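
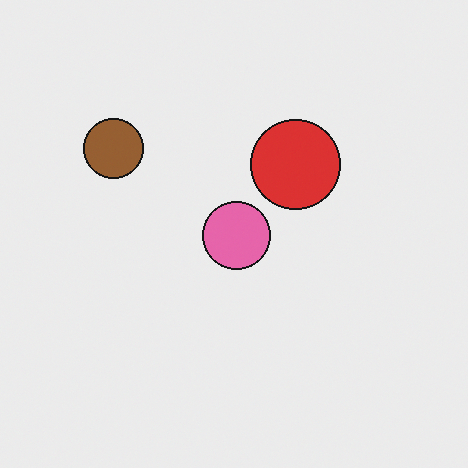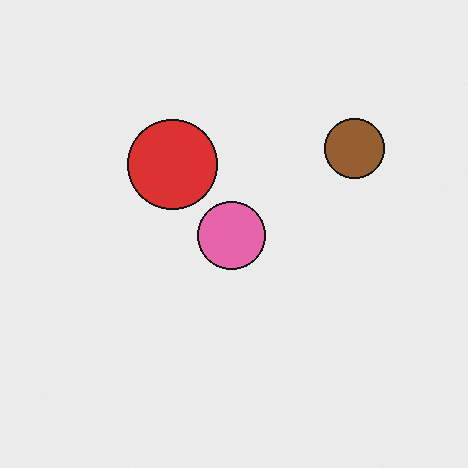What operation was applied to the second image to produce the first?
The transformation is: flipped horizontally (left ↔ right).

The brown circle is in the top-right of the second image and the top-left of the first — shapes on opposite sides of the vertical midline have swapped in a mirror flip.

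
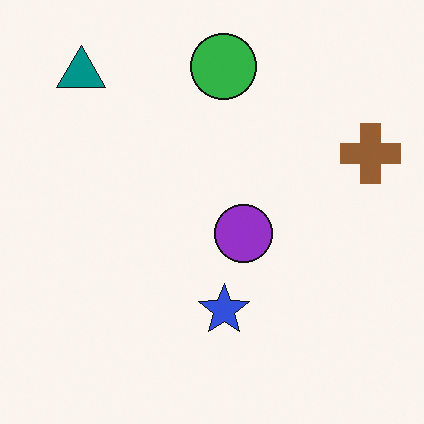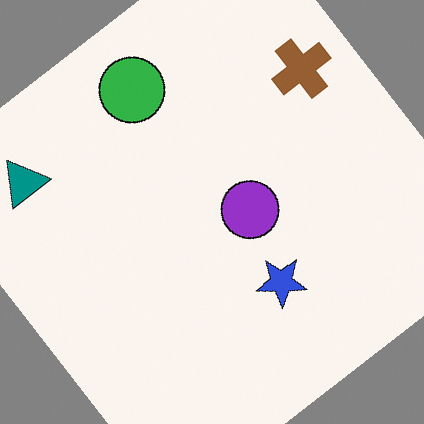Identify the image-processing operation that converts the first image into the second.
The image was rotated counter-clockwise by a large amount — several tens of degrees.

Every shape is tilted by the same angle and the image corners show triangular fill wedges — a whole-image rotation by a non-right angle.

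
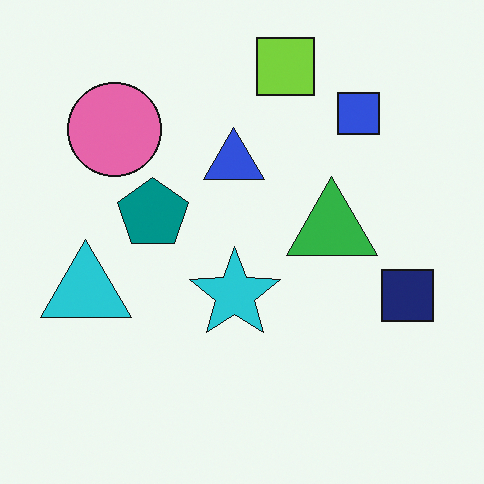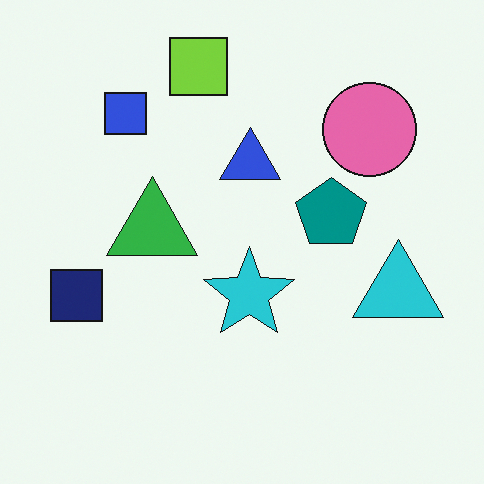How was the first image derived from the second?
The first image is the second flipped horizontally (left ↔ right).

The navy square is in the left of the second image and the right of the first — shapes on opposite sides of the vertical midline have swapped in a mirror flip.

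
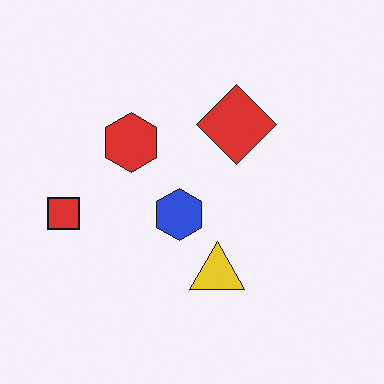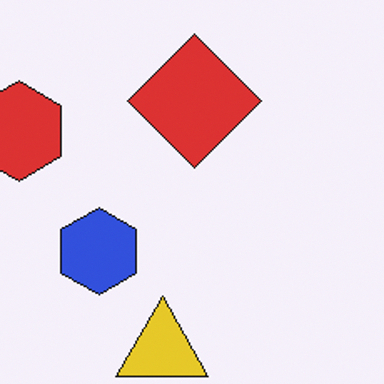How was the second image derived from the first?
It was cropped to a noticeably smaller region and rescaled.

The visible shapes are larger and the field of view is narrower; shapes near the original edges may be partly or wholly outside the frame — a crop-and-rescale.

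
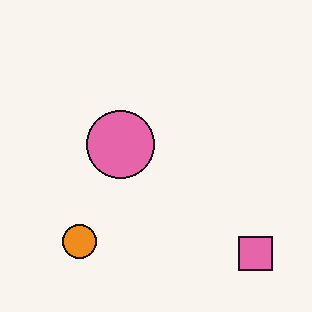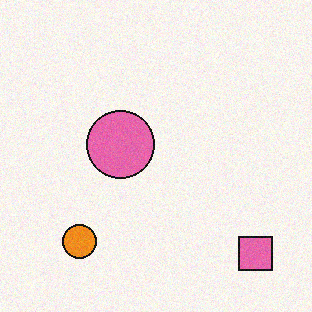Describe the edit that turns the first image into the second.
Degraded with light additive noise.

Random speckle covers the whole image, including the flat background.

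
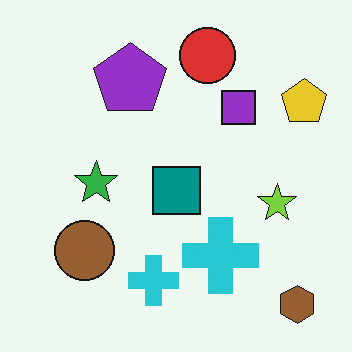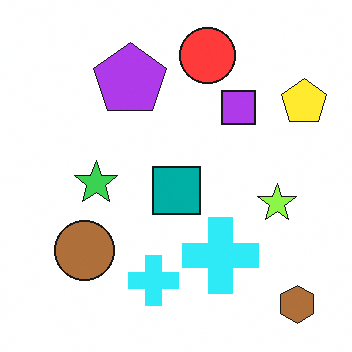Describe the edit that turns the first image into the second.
It was slightly brightened.

Every pixel — background and shapes alike — is uniformly brightened.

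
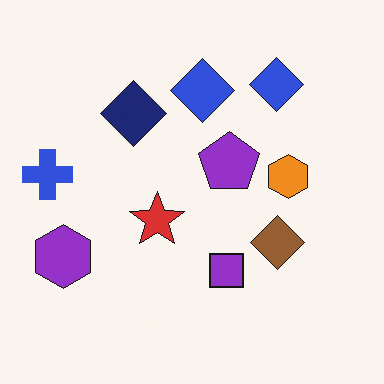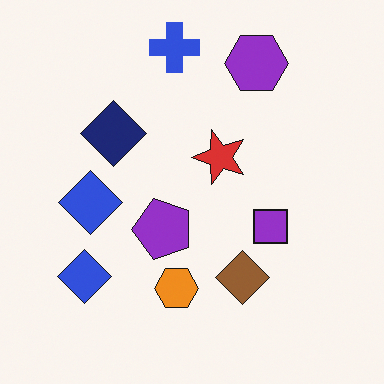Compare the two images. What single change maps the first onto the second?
The transformation is: transposed (reflected across the top-left ↔ bottom-right diagonal).

Shapes have swapped their row and column positions — what was in the top-right is now in the bottom-left — a diagonal reflection.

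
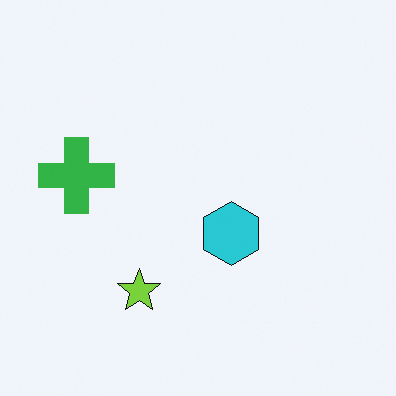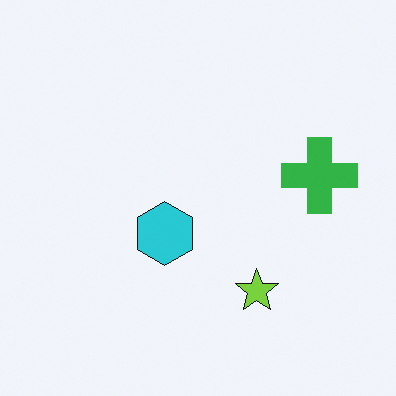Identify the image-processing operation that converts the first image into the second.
This is the original image flipped horizontally (left ↔ right).

The green cross is in the left of the first image and the right of the second — shapes on opposite sides of the vertical midline have swapped in a mirror flip.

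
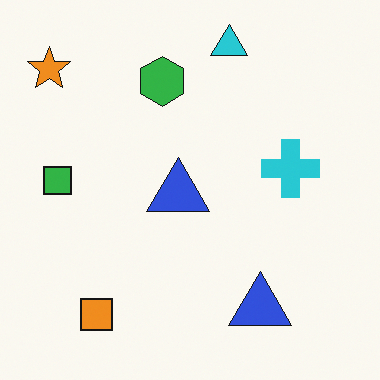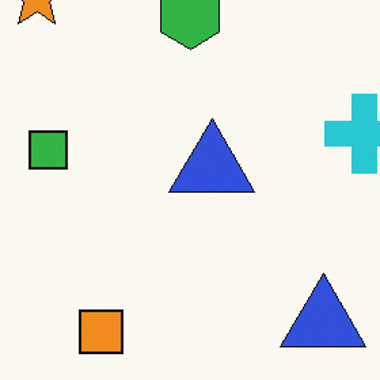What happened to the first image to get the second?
The transformation is: cropped to a modestly smaller region and rescaled.

The visible shapes are larger and the field of view is narrower; shapes near the original edges may be partly or wholly outside the frame — a crop-and-rescale.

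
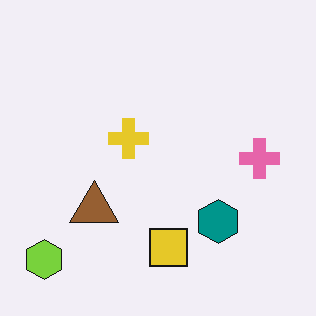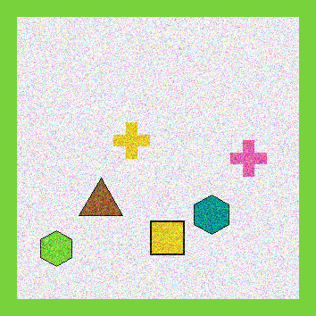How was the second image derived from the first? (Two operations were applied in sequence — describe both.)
Degraded with strong gaussian noise, then framed with a lime border.

Random speckle covers the whole image, including the flat background. A solid lime frame runs around the edge of the second image, with the content slightly shrunk inside it.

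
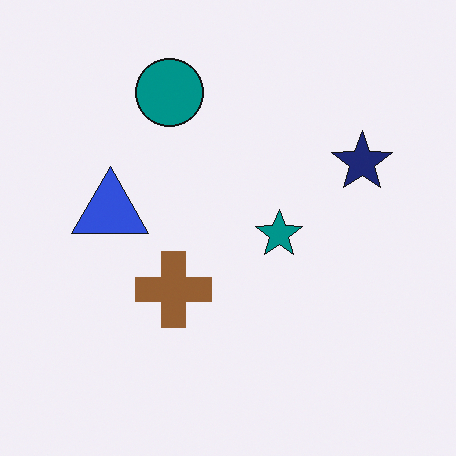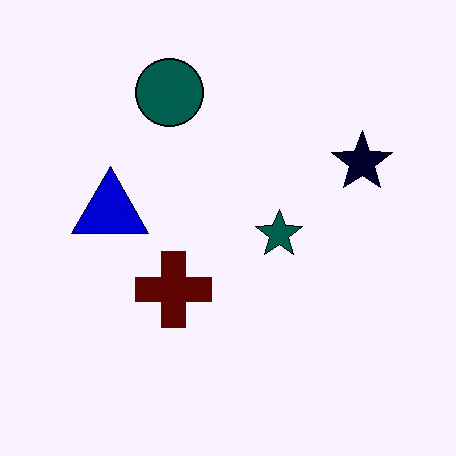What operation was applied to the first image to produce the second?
It was given much higher contrast.

Tones are pushed away from mid-grey across the whole image — a global contrast change.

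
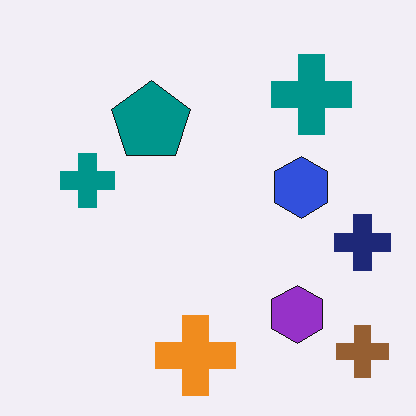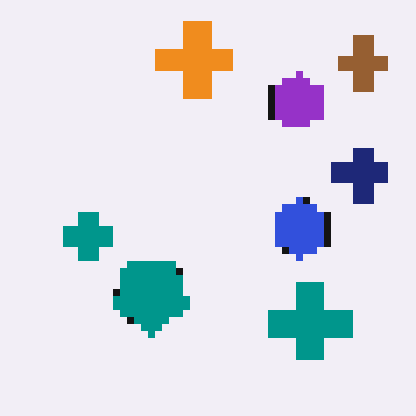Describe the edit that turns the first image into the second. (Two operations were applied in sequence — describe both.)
The image was moderately pixelated, then flipped vertically (top ↔ bottom).

Shapes are reduced to large square blocks; fine edges and outlines are lost — a downscale-then-upscale (mosaic) effect. The orange cross is in the bottom of the first image and the top of the second — shapes on opposite sides of the horizontal midline have swapped in a mirror flip.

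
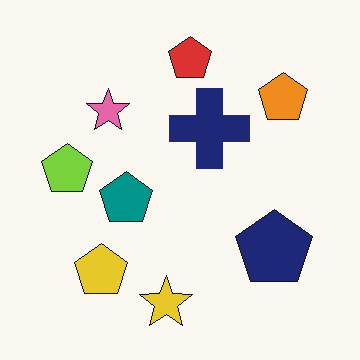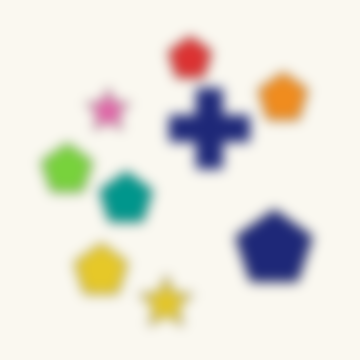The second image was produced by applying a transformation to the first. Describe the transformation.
Heavily blurred.

Shape edges and outlines are uniformly softened across the whole image.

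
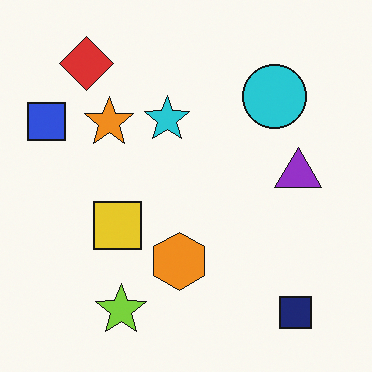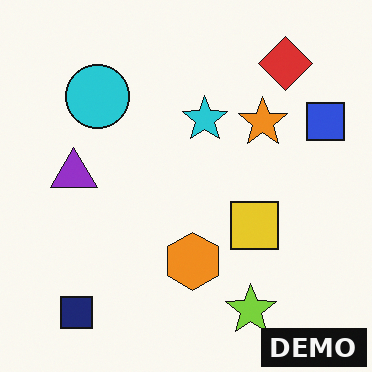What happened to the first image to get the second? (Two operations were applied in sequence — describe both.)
Flipped horizontally (left ↔ right), then watermarked with the text "DEMO" in the lower-right corner.

The blue square is in the top-left of the first image and the top-right of the second — shapes on opposite sides of the vertical midline have swapped in a mirror flip. A dark label reading "DEMO" appears in the lower-right corner.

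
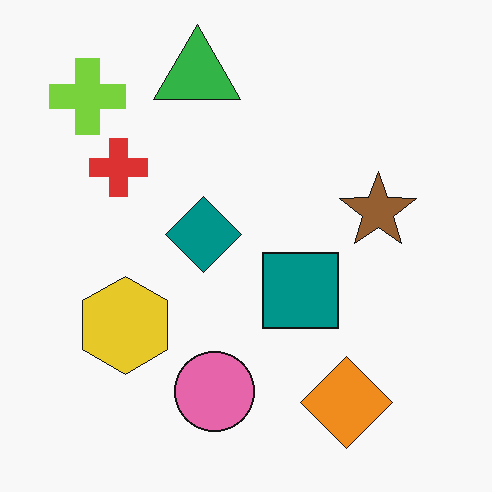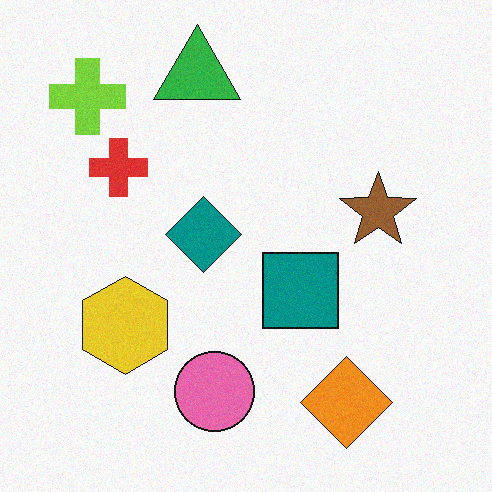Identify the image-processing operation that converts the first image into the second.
The transformation is: degraded with subtle gaussian noise.

Random speckle covers the whole image, including the flat background.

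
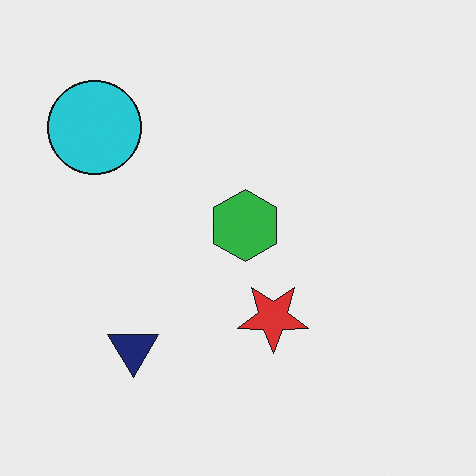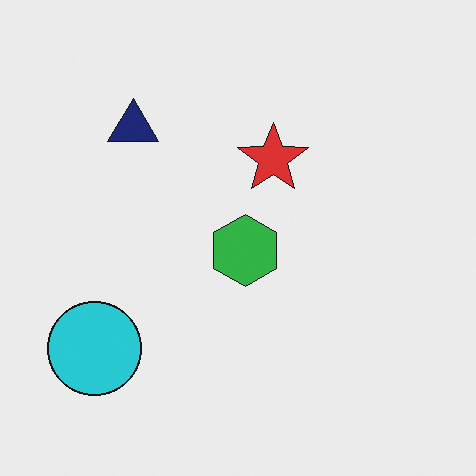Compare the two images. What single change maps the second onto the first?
It was flipped vertically (top ↔ bottom).

The navy triangle is in the top-left of the second image and the bottom-left of the first — shapes on opposite sides of the horizontal midline have swapped in a mirror flip.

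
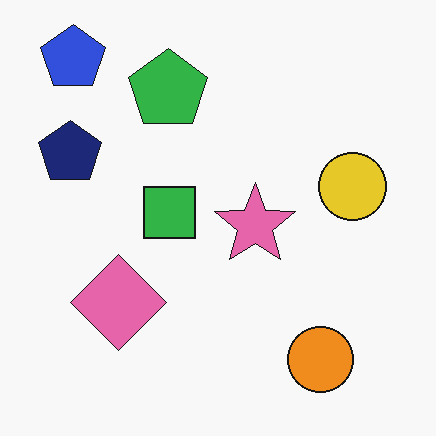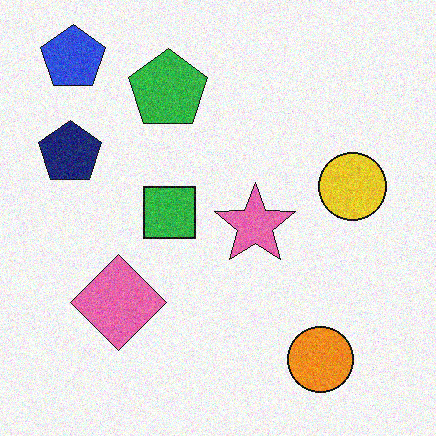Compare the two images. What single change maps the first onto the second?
The second image is the first degraded with visible gaussian noise.

Random speckle covers the whole image, including the flat background.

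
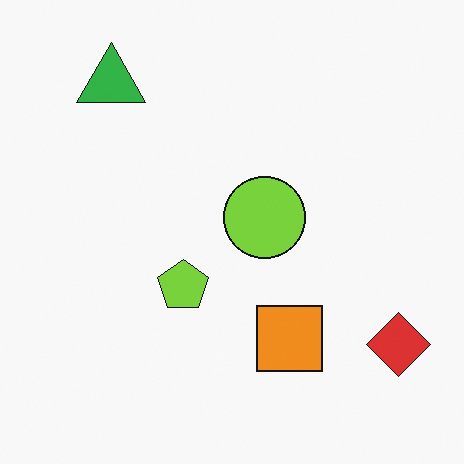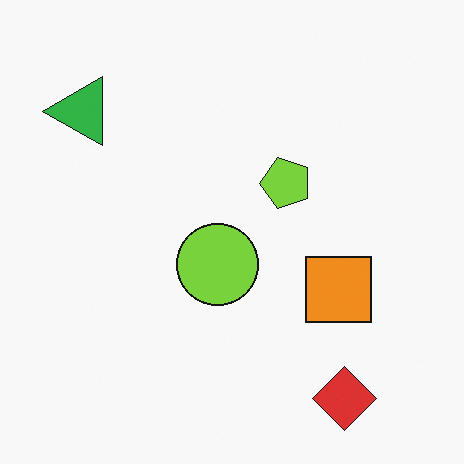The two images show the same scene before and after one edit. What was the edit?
It was transposed (reflected across the top-left ↔ bottom-right diagonal).

Shapes have swapped their row and column positions — what was in the top-right is now in the bottom-left — a diagonal reflection.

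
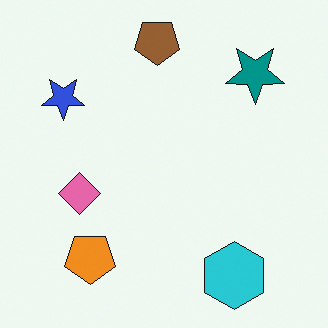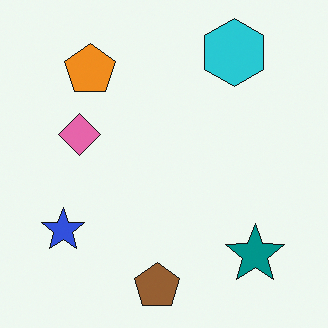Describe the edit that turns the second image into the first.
This is the original image flipped vertically (top ↔ bottom).

The brown pentagon is in the bottom of the second image and the top of the first — shapes on opposite sides of the horizontal midline have swapped in a mirror flip.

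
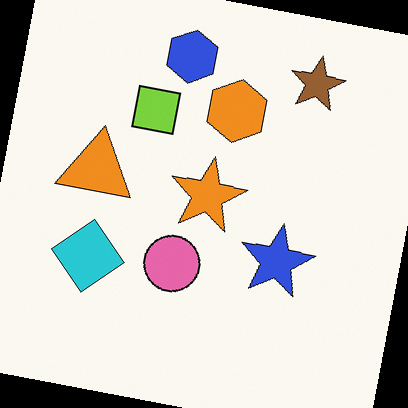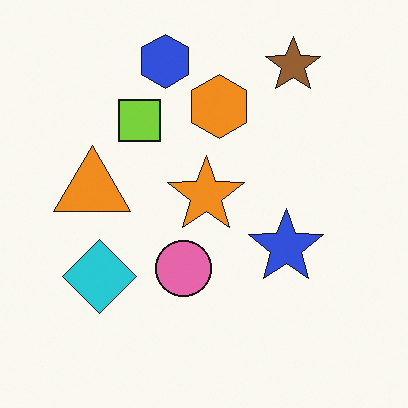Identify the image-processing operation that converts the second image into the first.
The image was rotated clockwise by a slight angle.

Every shape is tilted by the same angle and the image corners show triangular fill wedges — a whole-image rotation by a non-right angle.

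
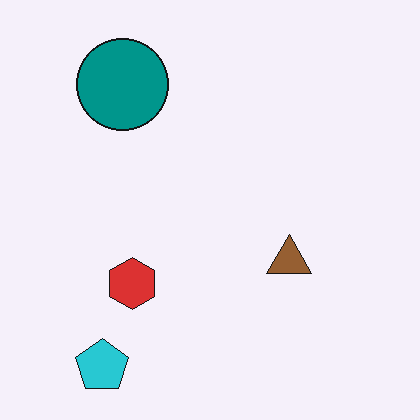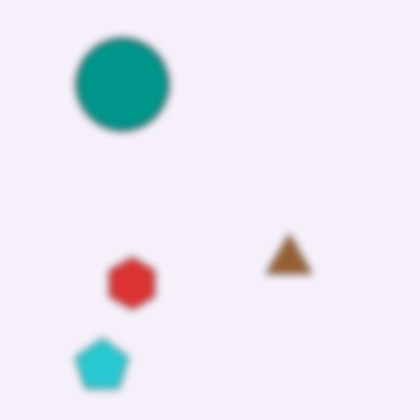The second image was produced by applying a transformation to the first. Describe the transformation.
The image was noticeably gaussian-blurred.

Shape edges and outlines are uniformly softened across the whole image.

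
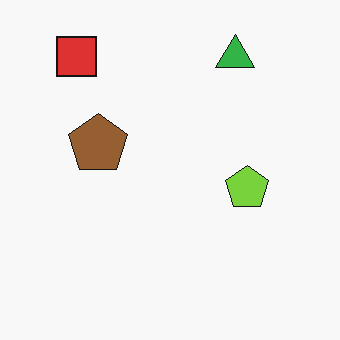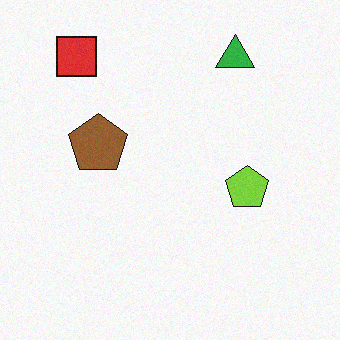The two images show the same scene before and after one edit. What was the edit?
This is the original image degraded with subtle gaussian noise.

Random speckle covers the whole image, including the flat background.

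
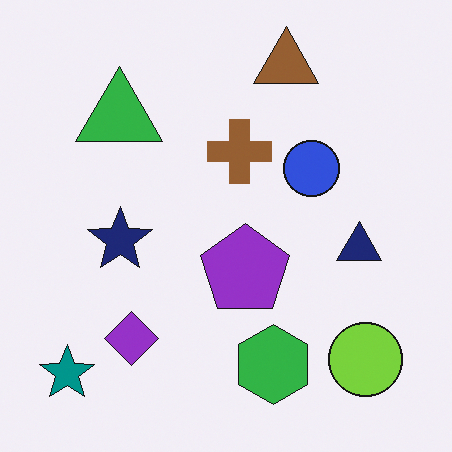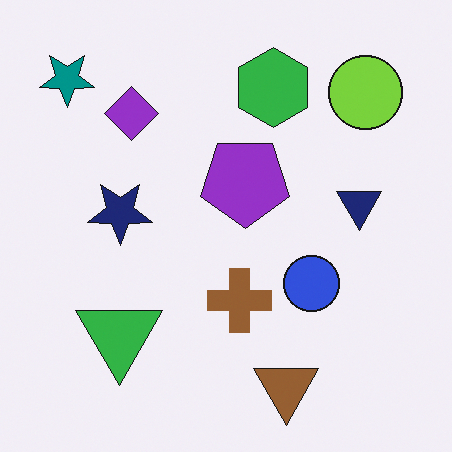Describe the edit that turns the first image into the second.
The image was flipped vertically (top ↔ bottom).

The brown triangle is in the top of the first image and the bottom of the second — shapes on opposite sides of the horizontal midline have swapped in a mirror flip.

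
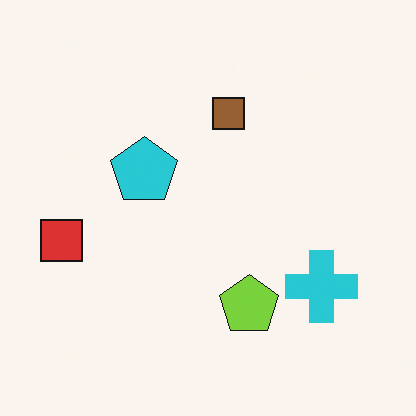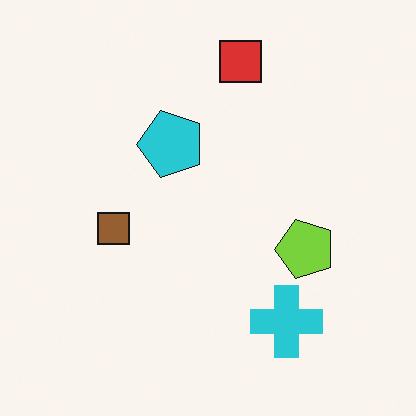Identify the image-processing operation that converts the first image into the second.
Transposed (reflected across the top-left ↔ bottom-right diagonal).

Shapes have swapped their row and column positions — what was in the top-right is now in the bottom-left — a diagonal reflection.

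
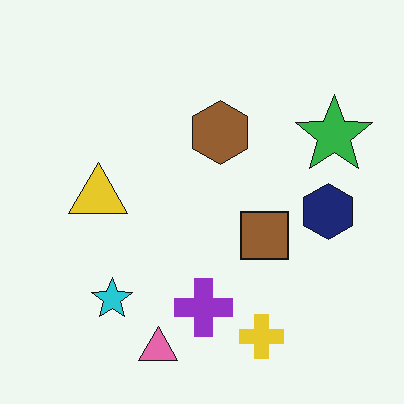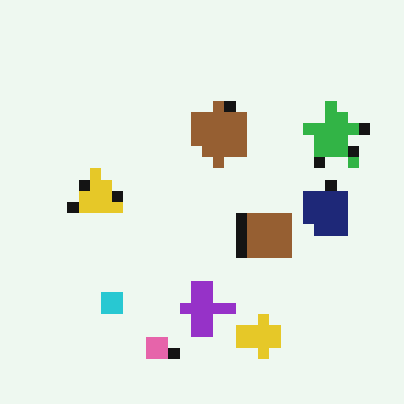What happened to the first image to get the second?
It was heavily pixelated into large blocks.

Shapes are reduced to large square blocks; fine edges and outlines are lost — a downscale-then-upscale (mosaic) effect.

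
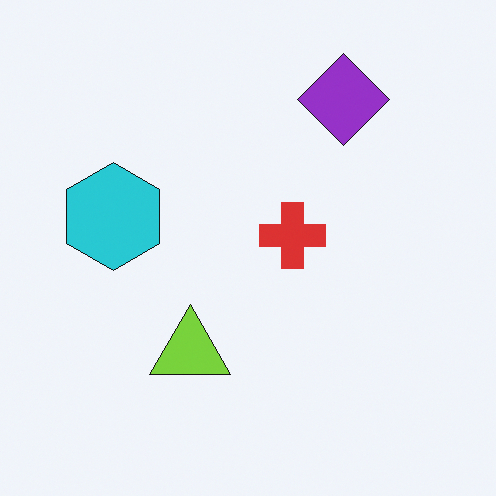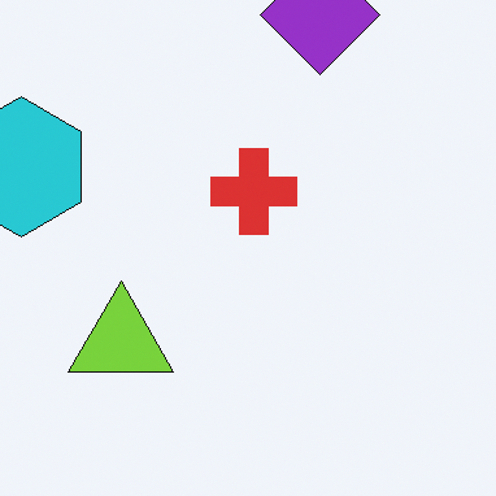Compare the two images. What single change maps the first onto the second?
It was cropped slightly and scaled back up.

The visible shapes are larger and the field of view is narrower; shapes near the original edges may be partly or wholly outside the frame — a crop-and-rescale.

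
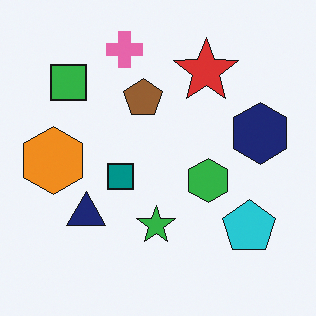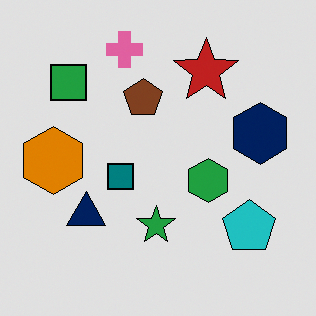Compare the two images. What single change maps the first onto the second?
The image was posterized to a reduced palette.

Each flat color has snapped to a coarser quantized level — most visibly, the near-white background has dropped to a flat grey.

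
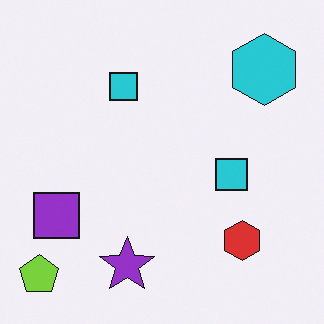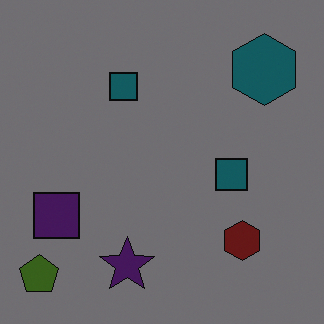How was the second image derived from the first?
The image was darkened a lot.

Every pixel — background and shapes alike — is uniformly darkened.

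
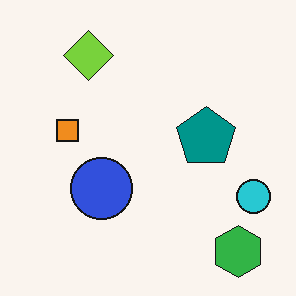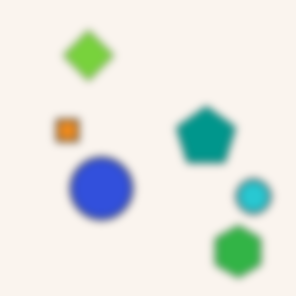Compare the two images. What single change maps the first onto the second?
The transformation is: moderately blurred.

Shape edges and outlines are uniformly softened across the whole image.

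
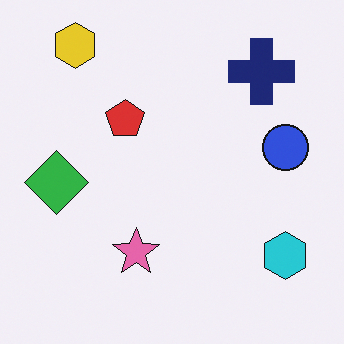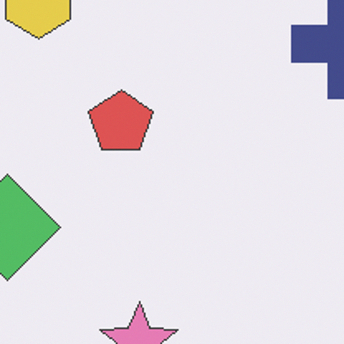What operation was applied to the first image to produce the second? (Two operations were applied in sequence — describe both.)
The transformation is: cropped tightly and scaled back up, then given slightly reduced contrast.

The visible shapes are larger and the field of view is narrower; shapes near the original edges may be partly or wholly outside the frame — a crop-and-rescale. Tones are pushed toward mid-grey across the whole image — a global contrast change.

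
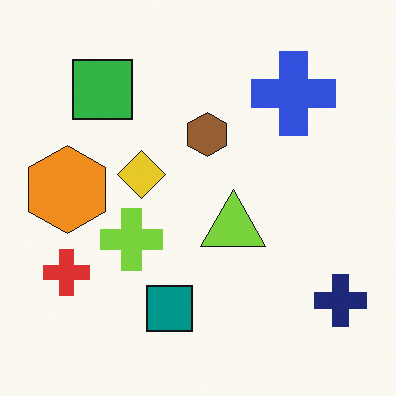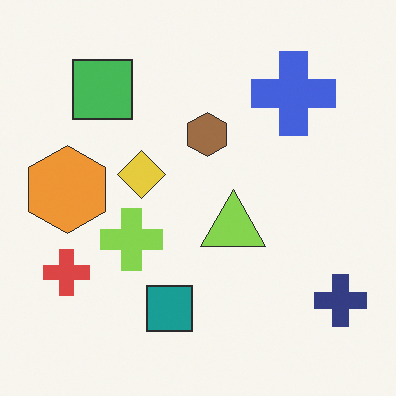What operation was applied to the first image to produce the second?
The image was given slightly reduced contrast.

Tones are pushed toward mid-grey across the whole image — a global contrast change.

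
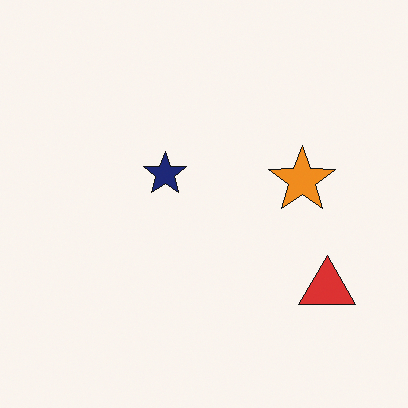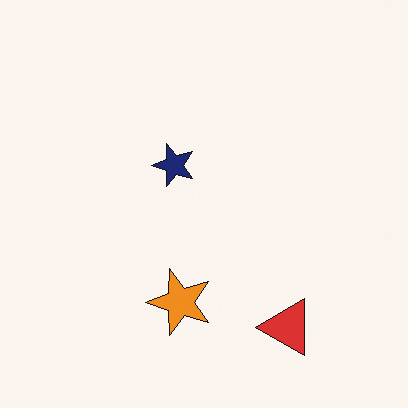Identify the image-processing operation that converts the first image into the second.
The second image is the first transposed (reflected across the top-left ↔ bottom-right diagonal).

Shapes have swapped their row and column positions — what was in the top-right is now in the bottom-left — a diagonal reflection.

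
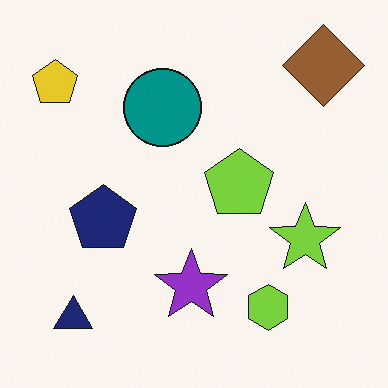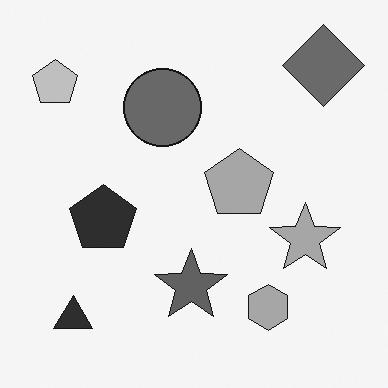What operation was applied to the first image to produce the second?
It was converted to grayscale.

All color is removed — every shape is now a shade of grey.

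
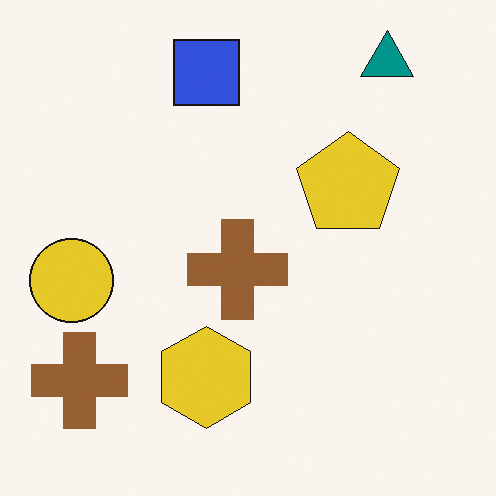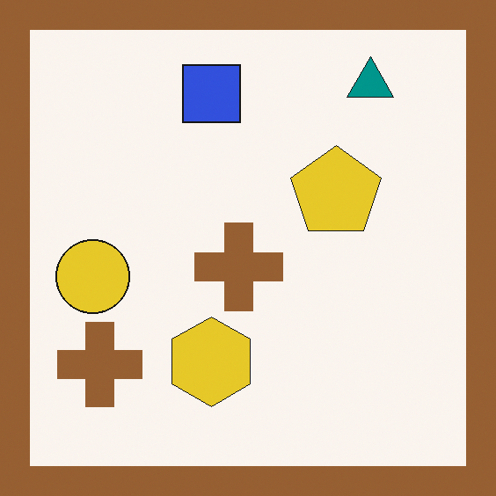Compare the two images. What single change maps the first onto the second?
The image was framed with a brown border.

A solid brown frame runs around the edge of the second image, with the content slightly shrunk inside it.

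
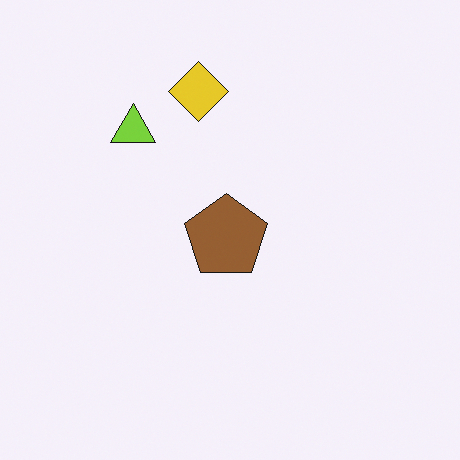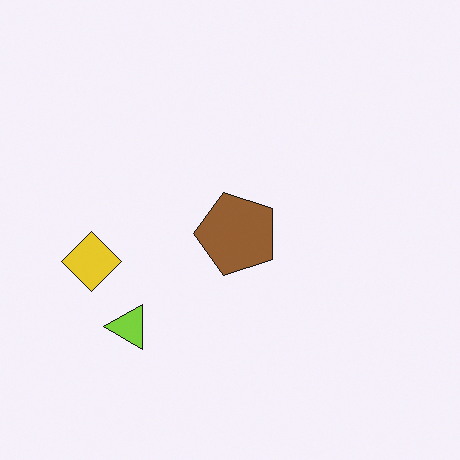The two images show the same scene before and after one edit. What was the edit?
This is the original image rotated 90° counter-clockwise.

The yellow diamond sits in the top of the first image and the left of the second — consistent with a whole-image 90° counter-clockwise rotation.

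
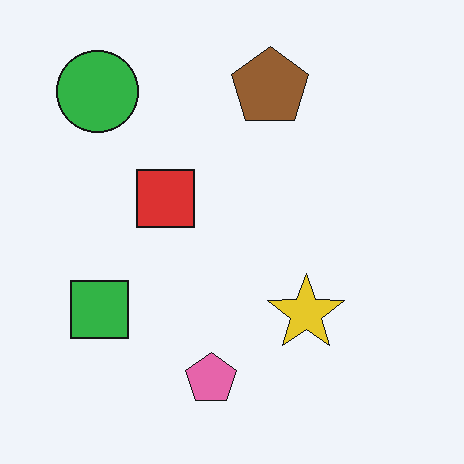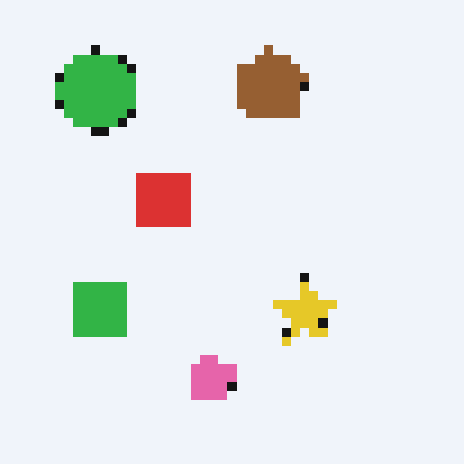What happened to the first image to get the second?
The image was heavily pixelated into large blocks.

Shapes are reduced to large square blocks; fine edges and outlines are lost — a downscale-then-upscale (mosaic) effect.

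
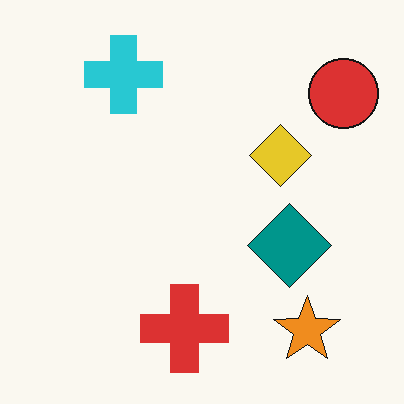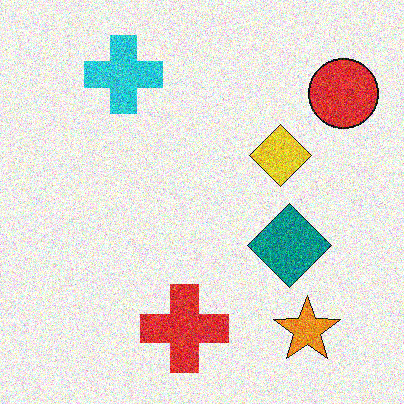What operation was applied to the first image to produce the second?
The second image is the first degraded with strong gaussian noise.

Random speckle covers the whole image, including the flat background.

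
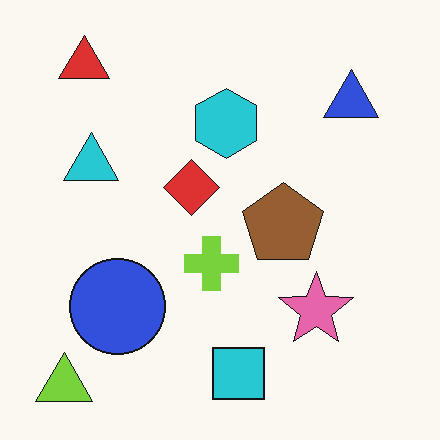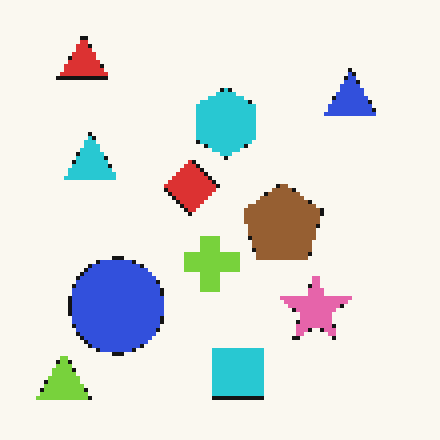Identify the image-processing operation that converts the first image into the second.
The image was lightly pixelated (a mild mosaic effect).

Shapes are reduced to large square blocks; fine edges and outlines are lost — a downscale-then-upscale (mosaic) effect.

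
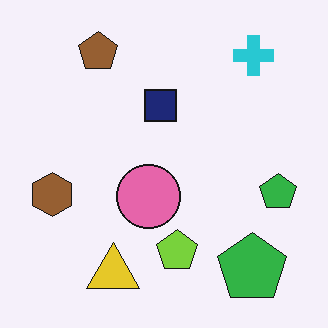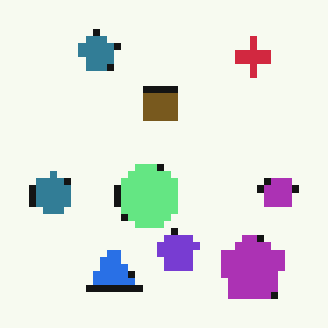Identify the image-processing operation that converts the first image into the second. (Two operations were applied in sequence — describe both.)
The image was hue-shifted through roughly half the color wheel, then moderately pixelated.

Every shape's color has rotated by the same amount around the hue wheel — a uniform hue shift. Shapes are reduced to large square blocks; fine edges and outlines are lost — a downscale-then-upscale (mosaic) effect.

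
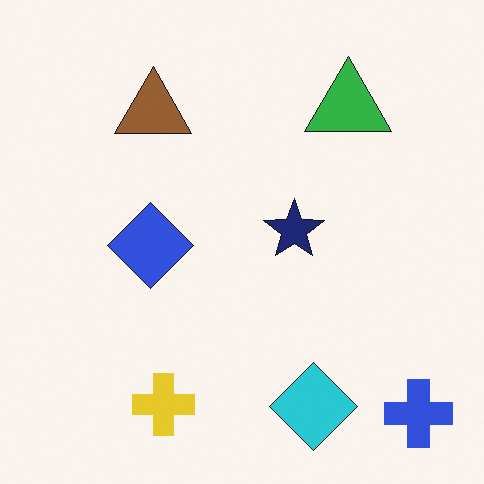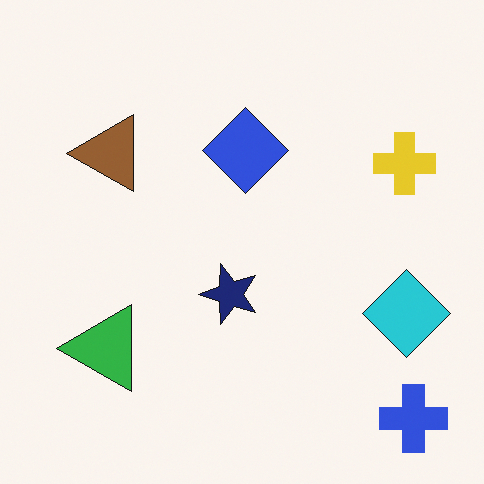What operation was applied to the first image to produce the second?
Transposed (reflected across the top-left ↔ bottom-right diagonal).

Shapes have swapped their row and column positions — what was in the top-right is now in the bottom-left — a diagonal reflection.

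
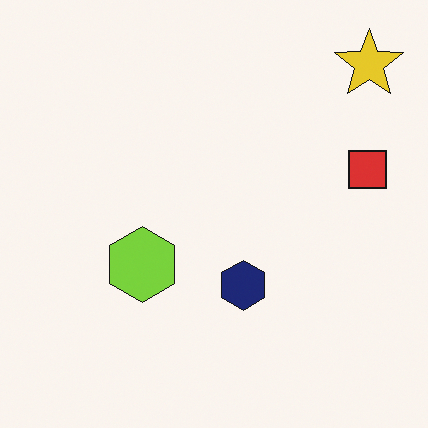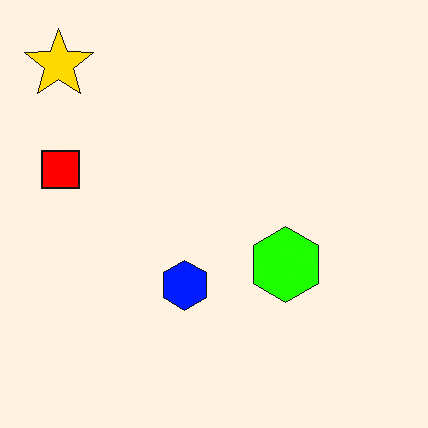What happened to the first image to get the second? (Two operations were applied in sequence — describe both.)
The image was made much more vivid (saturation change), then flipped horizontally (left ↔ right).

All colors are more vivid — a global saturation change. The yellow star is in the top-right of the first image and the top-left of the second — shapes on opposite sides of the vertical midline have swapped in a mirror flip.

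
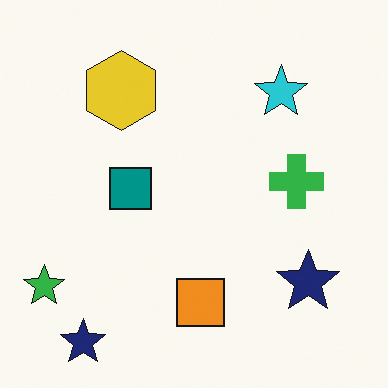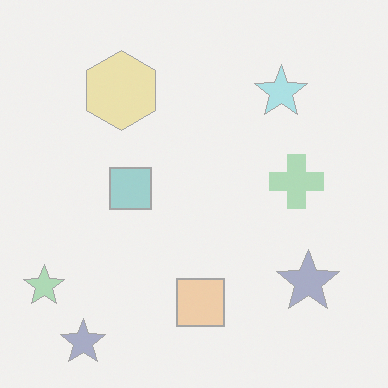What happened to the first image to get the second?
This is the original image given much lower contrast.

Tones are pushed toward mid-grey across the whole image — a global contrast change.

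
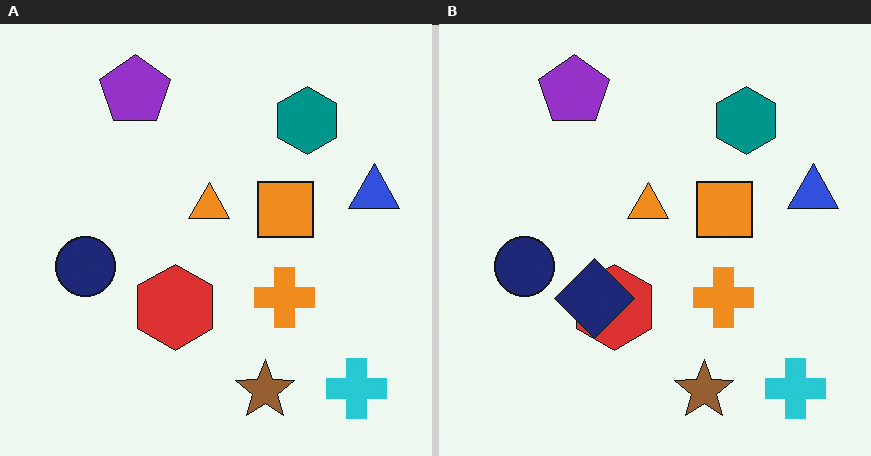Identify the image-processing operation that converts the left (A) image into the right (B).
This is the original image overlaid with an additional navy diamond.

A navy diamond appears in the right (B) image that is absent from the left (A).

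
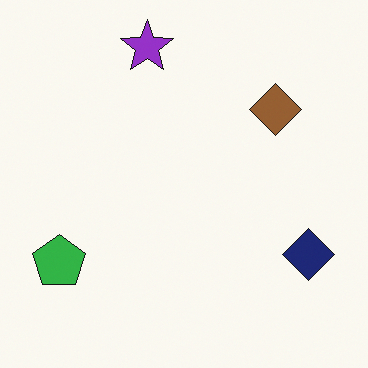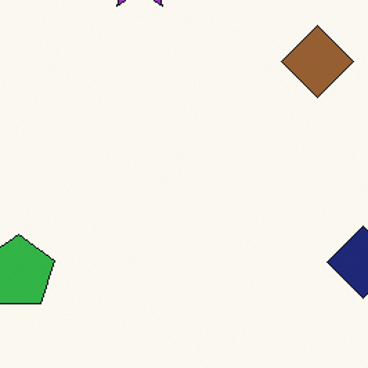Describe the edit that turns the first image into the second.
It was cropped slightly and scaled back up.

The visible shapes are larger and the field of view is narrower; shapes near the original edges may be partly or wholly outside the frame — a crop-and-rescale.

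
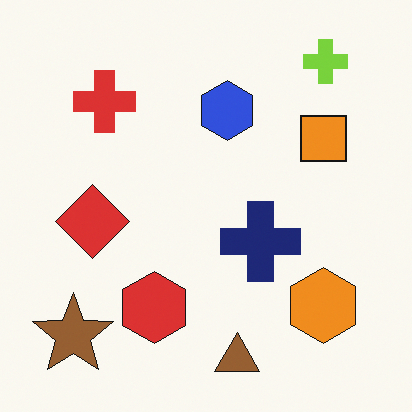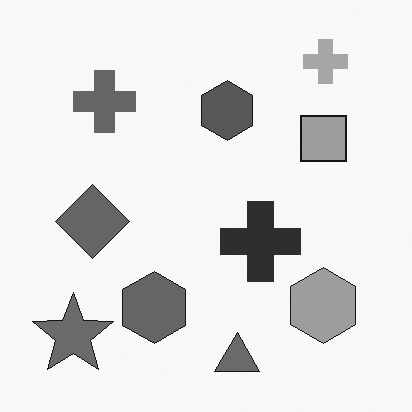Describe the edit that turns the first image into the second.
Converted to grayscale.

All color is removed — every shape is now a shade of grey.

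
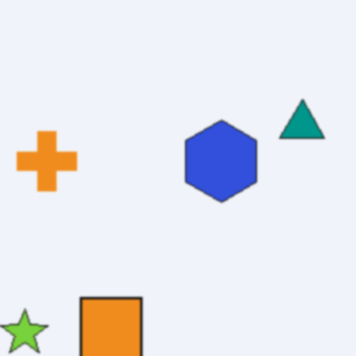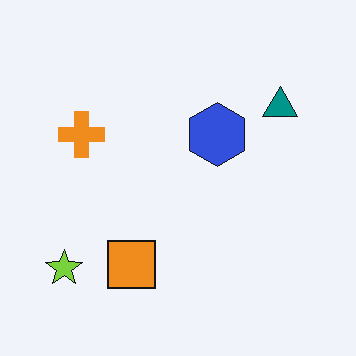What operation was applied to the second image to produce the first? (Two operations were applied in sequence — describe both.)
The first image is the second cropped to a modestly smaller region and rescaled, then lightly blurred.

The visible shapes are larger and the field of view is narrower; shapes near the original edges may be partly or wholly outside the frame — a crop-and-rescale. Shape edges and outlines are uniformly softened across the whole image.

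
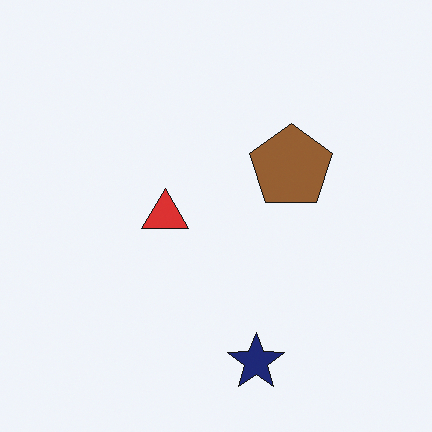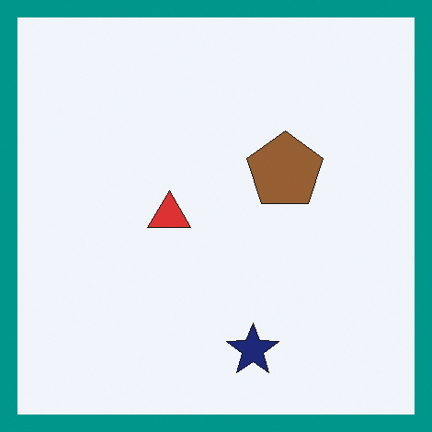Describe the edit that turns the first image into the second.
It was framed with a teal border.

A solid teal frame runs around the edge of the second image, with the content slightly shrunk inside it.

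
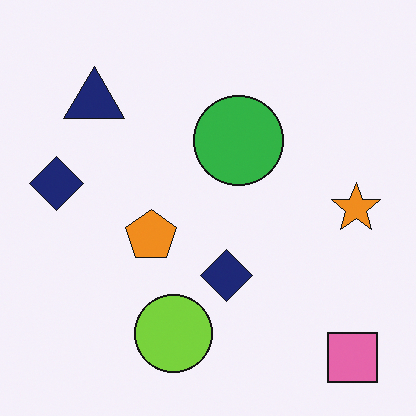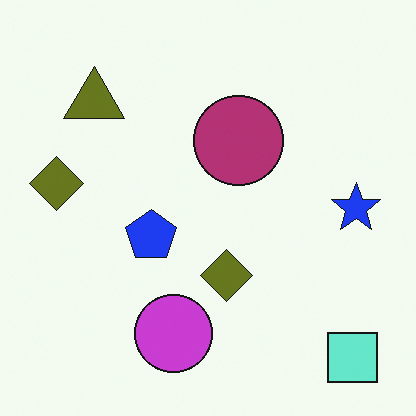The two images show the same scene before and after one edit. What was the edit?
It was hue-shifted by a large amount.

Every shape's color has rotated by the same amount around the hue wheel — a uniform hue shift.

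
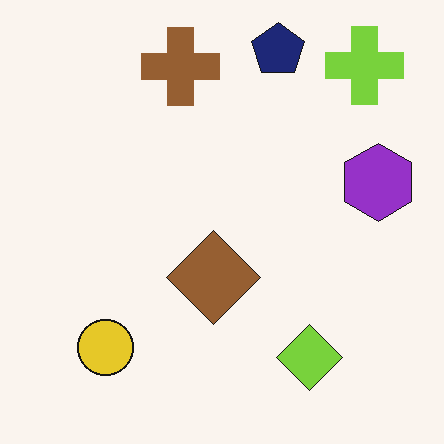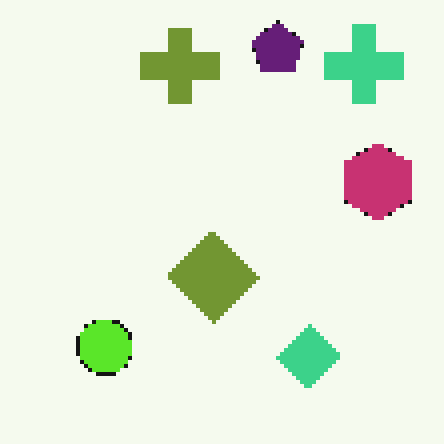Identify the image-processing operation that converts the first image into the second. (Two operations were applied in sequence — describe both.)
The second image is the first hue-shifted slightly, then mildly pixelated.

Every shape's color has rotated by the same amount around the hue wheel — a uniform hue shift. Shapes are reduced to large square blocks; fine edges and outlines are lost — a downscale-then-upscale (mosaic) effect.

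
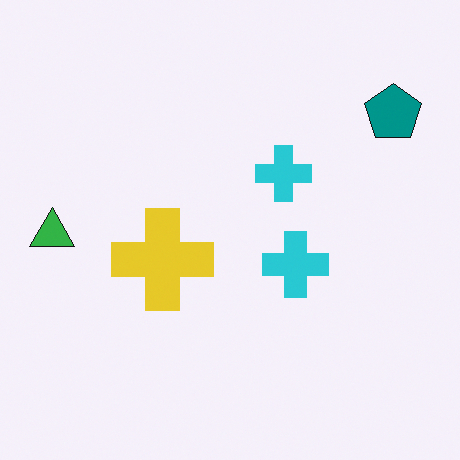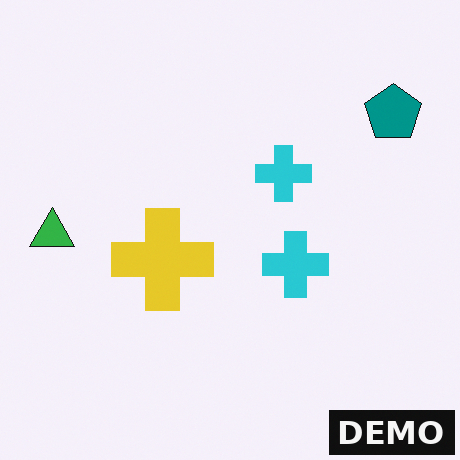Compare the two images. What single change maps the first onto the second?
The second image is the first watermarked with the text "DEMO" in the lower-right corner.

A dark label reading "DEMO" appears in the lower-right corner.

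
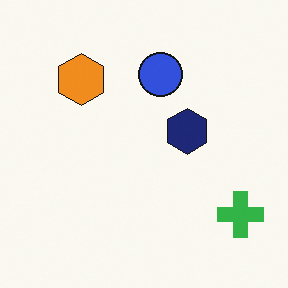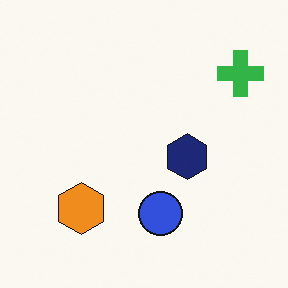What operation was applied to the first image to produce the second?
It was flipped vertically (top ↔ bottom).

The blue circle is in the top of the first image and the bottom of the second — shapes on opposite sides of the horizontal midline have swapped in a mirror flip.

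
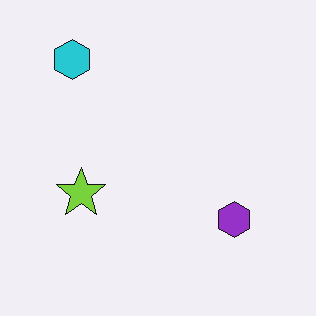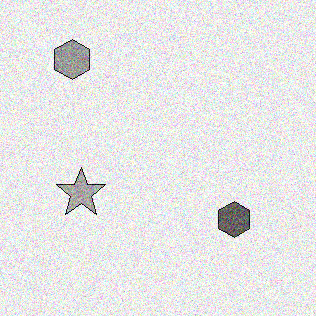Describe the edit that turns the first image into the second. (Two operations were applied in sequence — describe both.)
The second image is the first converted to grayscale, then degraded with strong gaussian noise.

All color is removed — every shape is now a shade of grey. Random speckle covers the whole image, including the flat background.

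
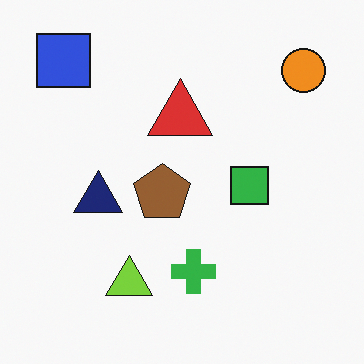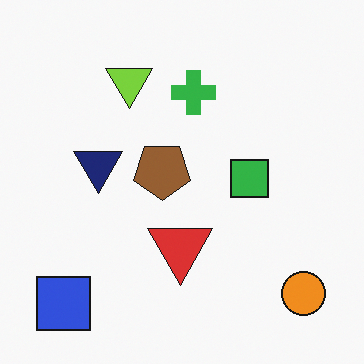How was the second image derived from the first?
The transformation is: flipped vertically (top ↔ bottom).

The blue square is in the top-left of the first image and the bottom-left of the second — shapes on opposite sides of the horizontal midline have swapped in a mirror flip.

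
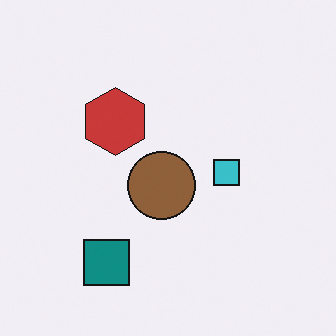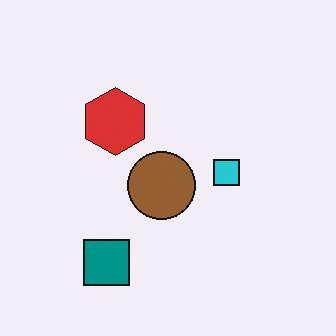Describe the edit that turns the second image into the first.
It was slightly desaturated.

All colors are more muted and greyish — a global saturation change.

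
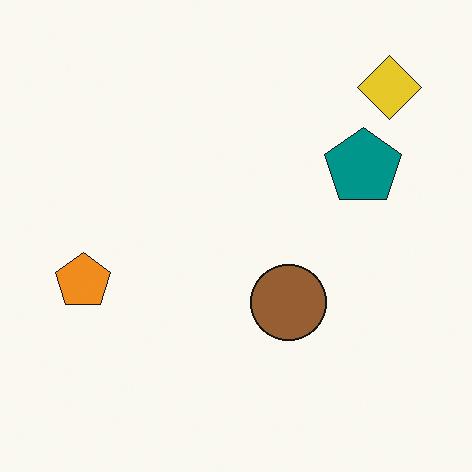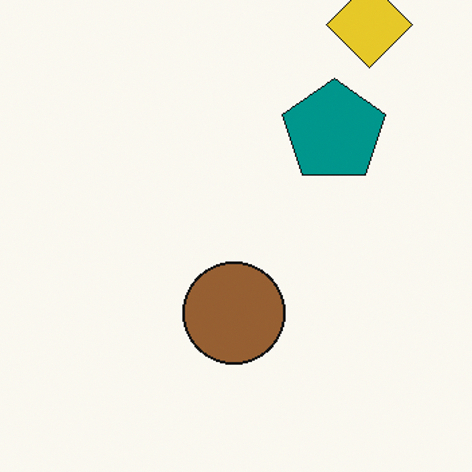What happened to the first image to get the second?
This is the original image cropped slightly and scaled back up.

The visible shapes are larger and the field of view is narrower; shapes near the original edges may be partly or wholly outside the frame — a crop-and-rescale.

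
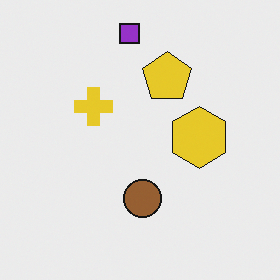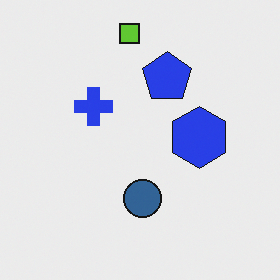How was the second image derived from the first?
Hue-shifted by a large amount.

Every shape's color has rotated by the same amount around the hue wheel — a uniform hue shift.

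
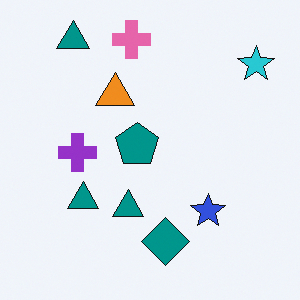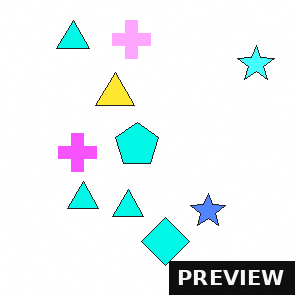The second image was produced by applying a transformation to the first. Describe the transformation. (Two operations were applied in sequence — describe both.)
The second image is the first substantially brightened, then watermarked with the text "PREVIEW" in the lower-right corner.

Every pixel — background and shapes alike — is uniformly brightened. A dark label reading "PREVIEW" appears in the lower-right corner.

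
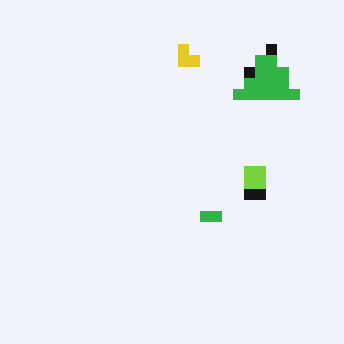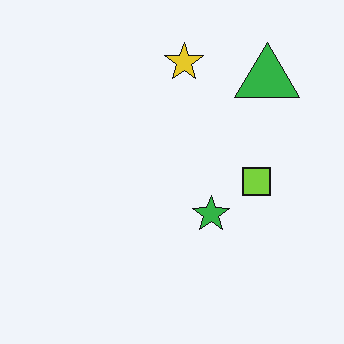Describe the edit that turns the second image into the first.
This is the original image heavily pixelated into large blocks.

Shapes are reduced to large square blocks; fine edges and outlines are lost — a downscale-then-upscale (mosaic) effect.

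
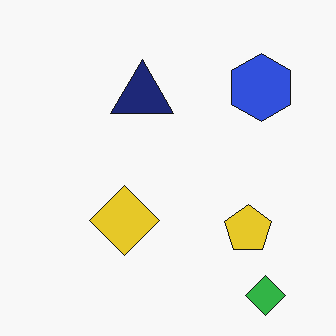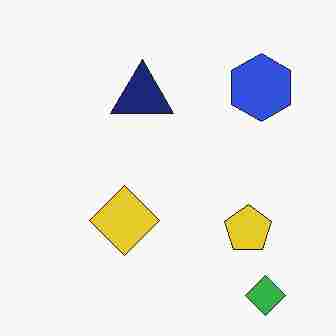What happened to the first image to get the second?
This is the original image heavily JPEG-compressed with obvious blocking artifacts.

Blocky 8×8 compression artifacts appear around shape edges and the flat background shows ringing — characteristic JPEG degradation.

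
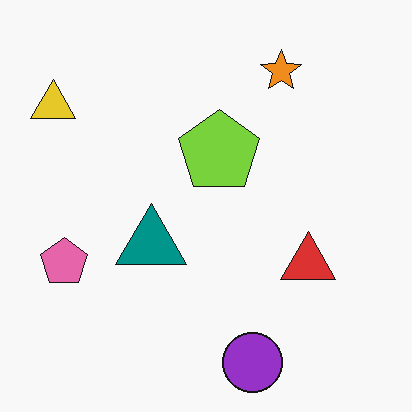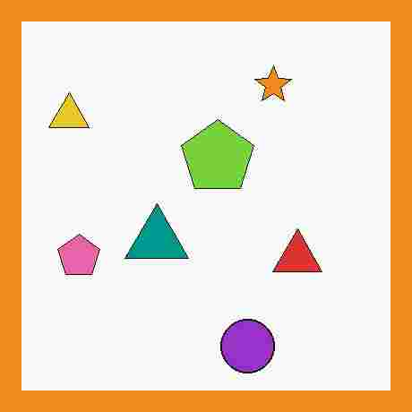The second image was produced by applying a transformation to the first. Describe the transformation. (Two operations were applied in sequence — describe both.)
The second image is the first heavily JPEG-compressed with obvious blocking artifacts, then framed with a orange border.

Blocky 8×8 compression artifacts appear around shape edges and the flat background shows ringing — characteristic JPEG degradation. A solid orange frame runs around the edge of the second image, with the content slightly shrunk inside it.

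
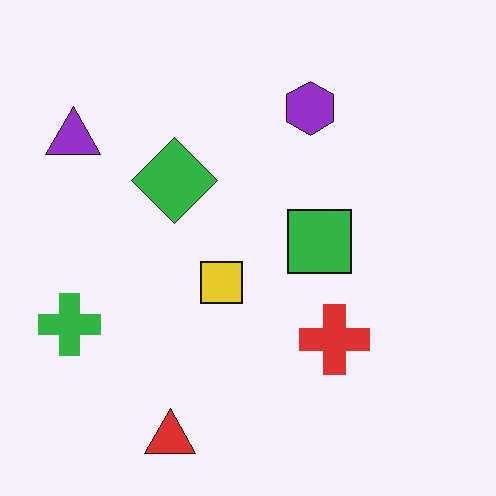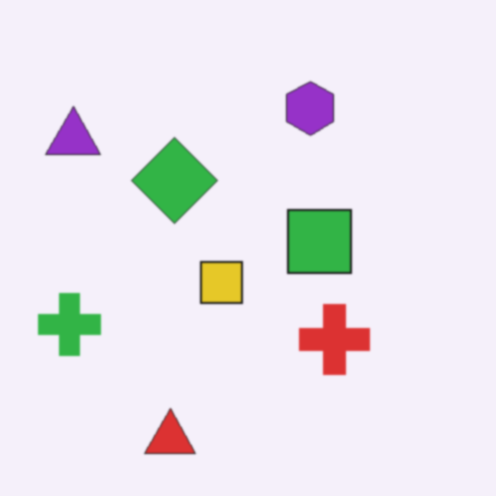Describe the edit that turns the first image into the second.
The image was slightly softened.

Shape edges and outlines are uniformly softened across the whole image.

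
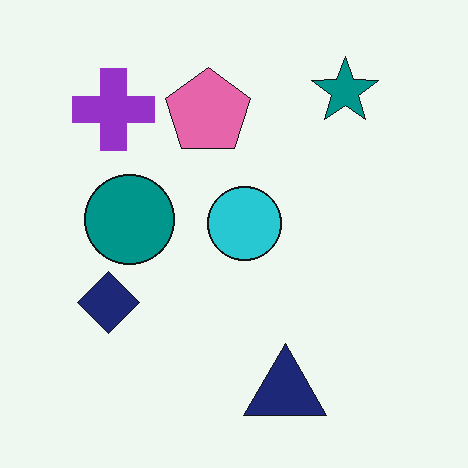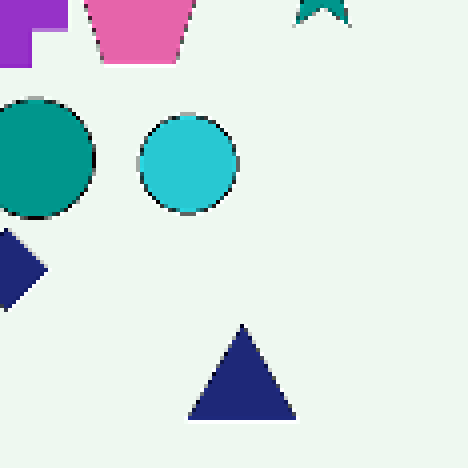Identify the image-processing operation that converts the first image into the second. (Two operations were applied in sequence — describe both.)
The image was cropped to a modestly smaller region and rescaled, then lightly pixelated (a mild mosaic effect).

The visible shapes are larger and the field of view is narrower; shapes near the original edges may be partly or wholly outside the frame — a crop-and-rescale. Shapes are reduced to large square blocks; fine edges and outlines are lost — a downscale-then-upscale (mosaic) effect.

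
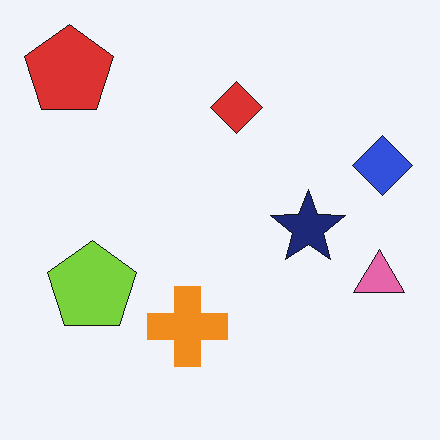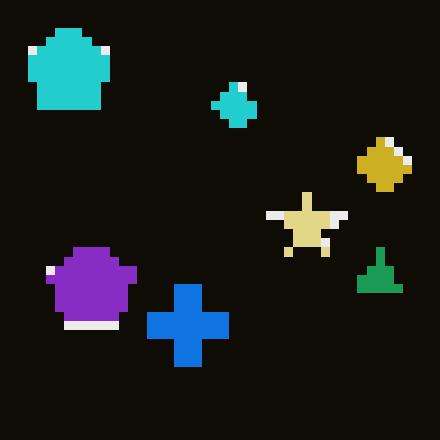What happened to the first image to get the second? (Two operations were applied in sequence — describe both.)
It was coarsely pixelated, then color-inverted (negative).

Shapes are reduced to large square blocks; fine edges and outlines are lost — a downscale-then-upscale (mosaic) effect. The light background has become dark and every shape's color is its complement — a photographic negative.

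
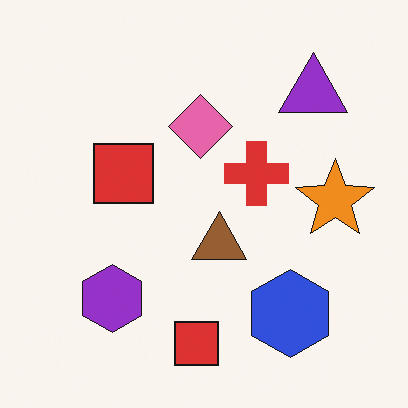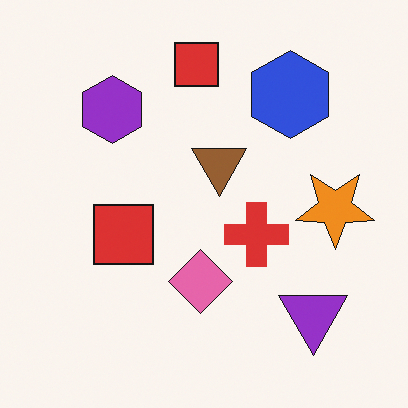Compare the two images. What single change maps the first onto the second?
The transformation is: flipped vertically (top ↔ bottom).

The purple triangle is in the top-right of the first image and the bottom-right of the second — shapes on opposite sides of the horizontal midline have swapped in a mirror flip.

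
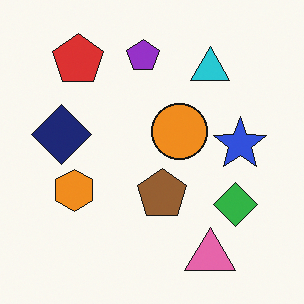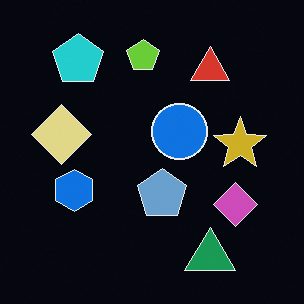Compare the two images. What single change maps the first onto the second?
The transformation is: color-inverted (negative).

The light background has become dark and every shape's color is its complement — a photographic negative.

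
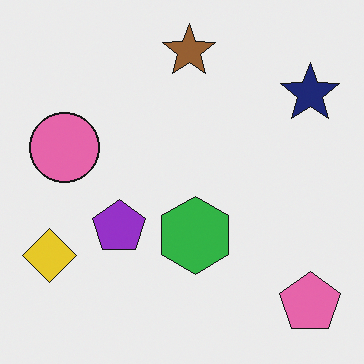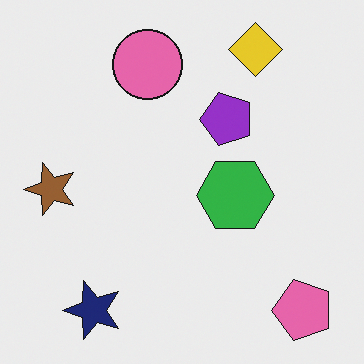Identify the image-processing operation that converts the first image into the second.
Transposed (reflected across the top-left ↔ bottom-right diagonal).

Shapes have swapped their row and column positions — what was in the top-right is now in the bottom-left — a diagonal reflection.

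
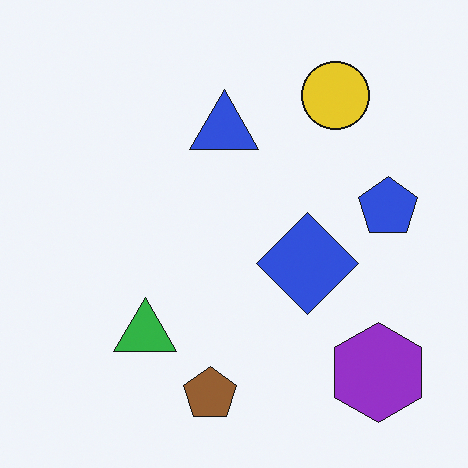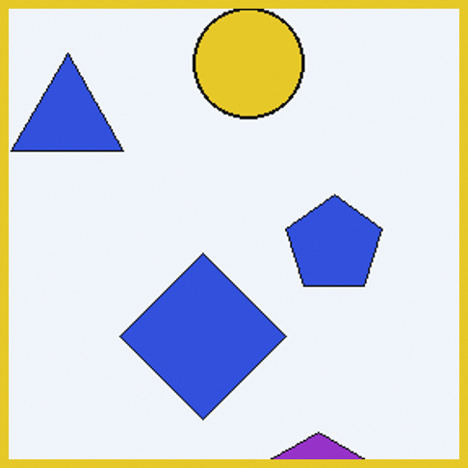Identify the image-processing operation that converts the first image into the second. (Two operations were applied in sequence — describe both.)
It was cropped tightly and scaled back up, then framed with a yellow border.

The visible shapes are larger and the field of view is narrower; shapes near the original edges may be partly or wholly outside the frame — a crop-and-rescale. A solid yellow frame runs around the edge of the second image, with the content slightly shrunk inside it.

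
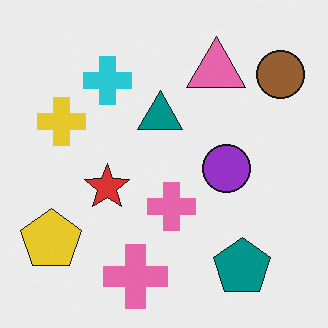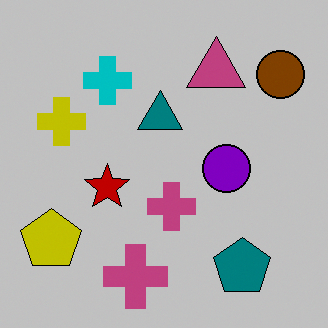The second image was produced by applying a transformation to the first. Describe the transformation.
The second image is the first heavily posterized to just a handful of flat colors.

Each flat color has snapped to a coarser quantized level — most visibly, the near-white background has dropped to a flat grey.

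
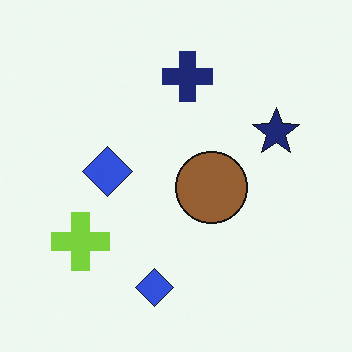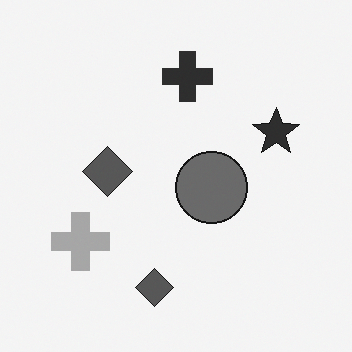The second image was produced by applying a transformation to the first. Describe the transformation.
The transformation is: converted to grayscale.

All color is removed — every shape is now a shade of grey.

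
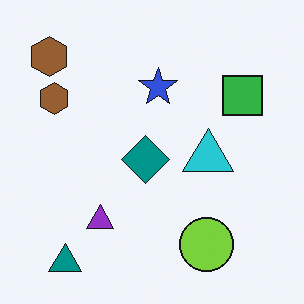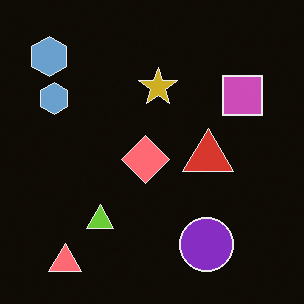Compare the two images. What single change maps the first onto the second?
The transformation is: color-inverted (negative).

The light background has become dark and every shape's color is its complement — a photographic negative.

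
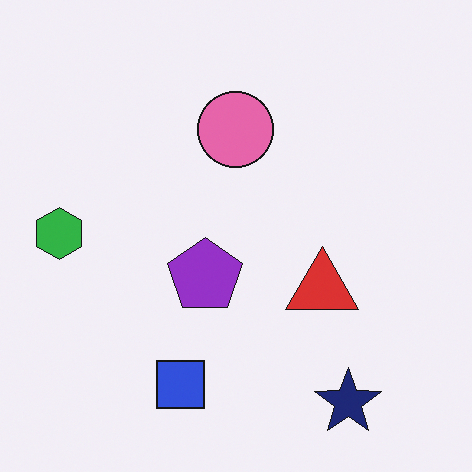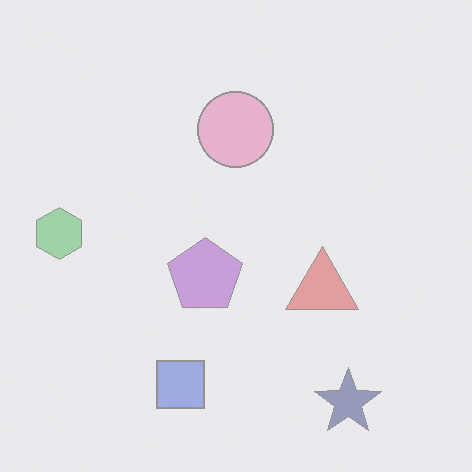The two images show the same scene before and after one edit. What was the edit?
The second image is the first washed out (contrast reduced).

Tones are pushed toward mid-grey across the whole image — a global contrast change.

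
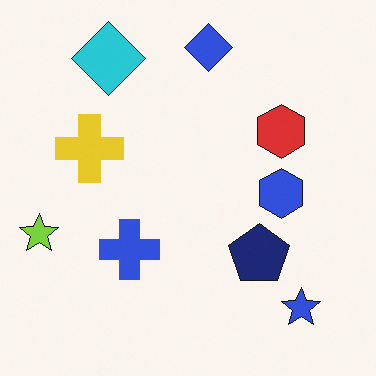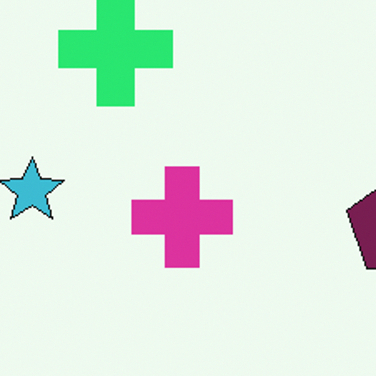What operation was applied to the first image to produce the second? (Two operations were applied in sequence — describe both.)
This is the original image hue-shifted by a moderate amount, then cropped to a noticeably smaller region and rescaled.

Every shape's color has rotated by the same amount around the hue wheel — a uniform hue shift. The visible shapes are larger and the field of view is narrower; shapes near the original edges may be partly or wholly outside the frame — a crop-and-rescale.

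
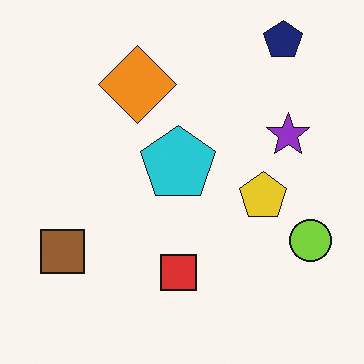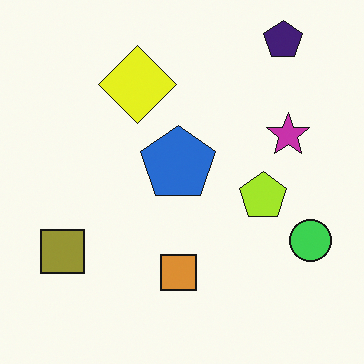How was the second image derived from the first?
It was hue-shifted by a small amount.

Every shape's color has rotated by the same amount around the hue wheel — a uniform hue shift.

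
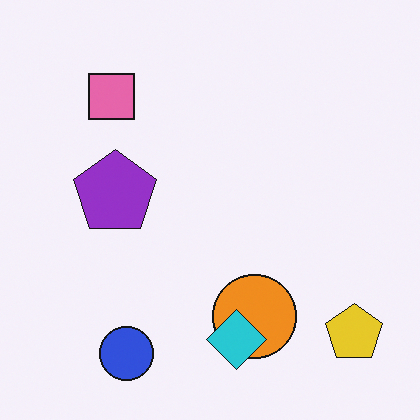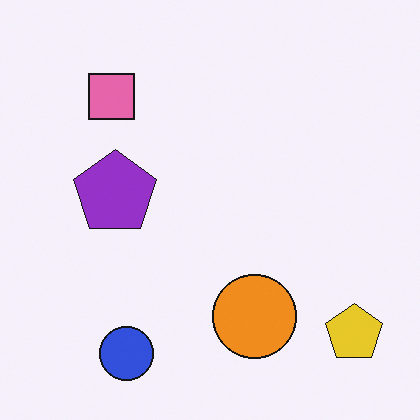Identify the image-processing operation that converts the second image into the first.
Overlaid with an additional cyan diamond.

A cyan diamond appears in the first image that is absent from the second.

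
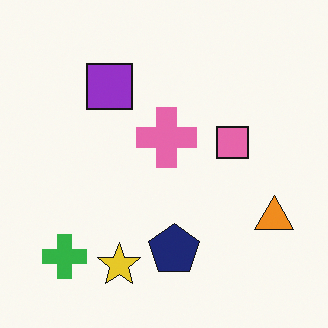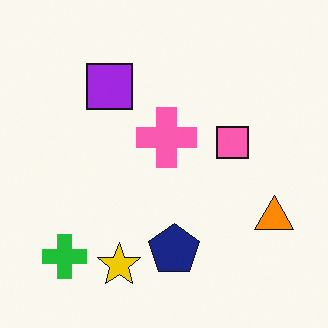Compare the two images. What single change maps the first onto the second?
This is the original image slightly oversaturated.

All colors are more vivid — a global saturation change.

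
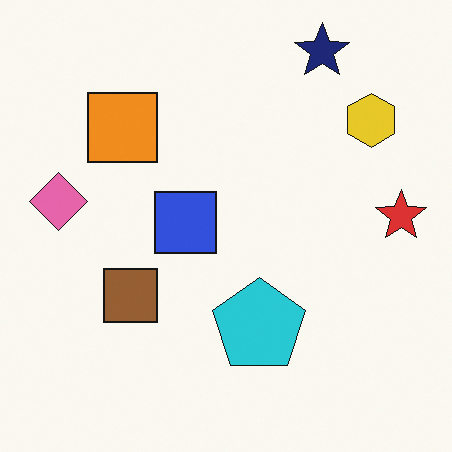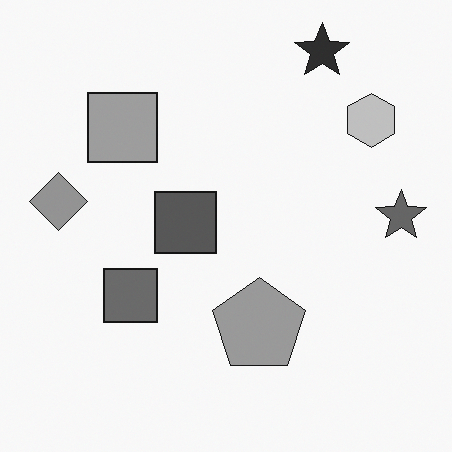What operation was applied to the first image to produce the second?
The transformation is: converted to grayscale.

All color is removed — every shape is now a shade of grey.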